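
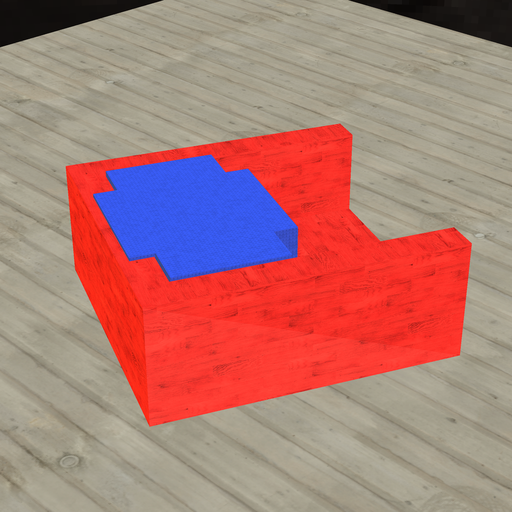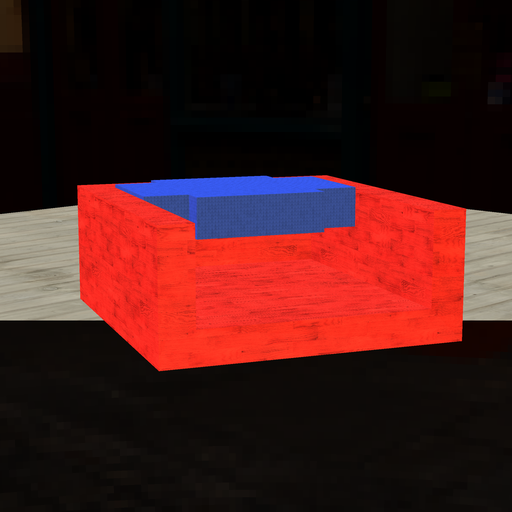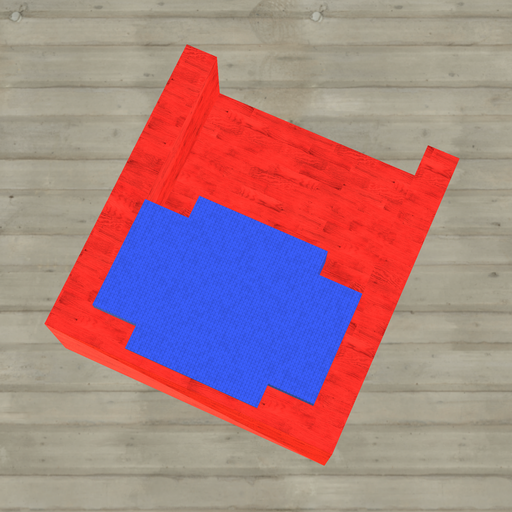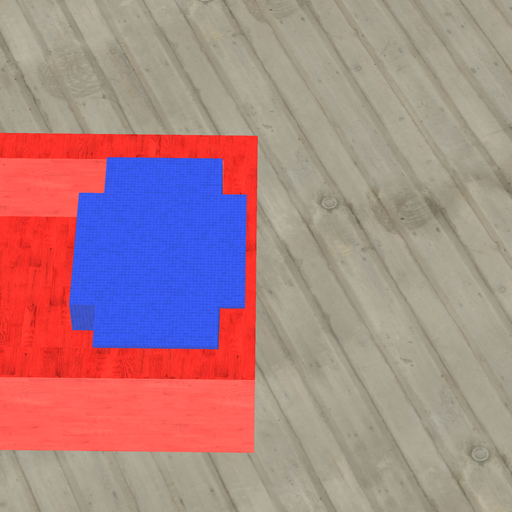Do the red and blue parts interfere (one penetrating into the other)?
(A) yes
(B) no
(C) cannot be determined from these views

(A) yes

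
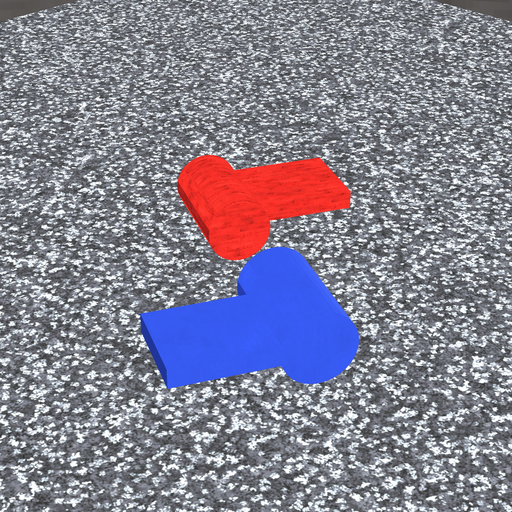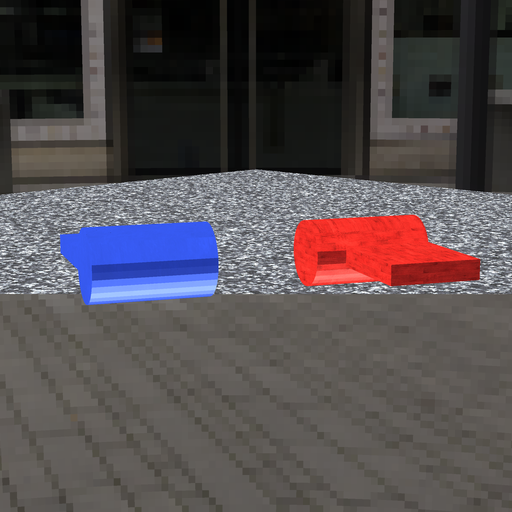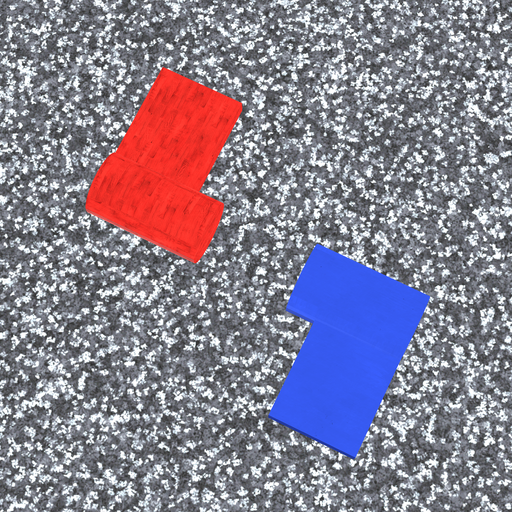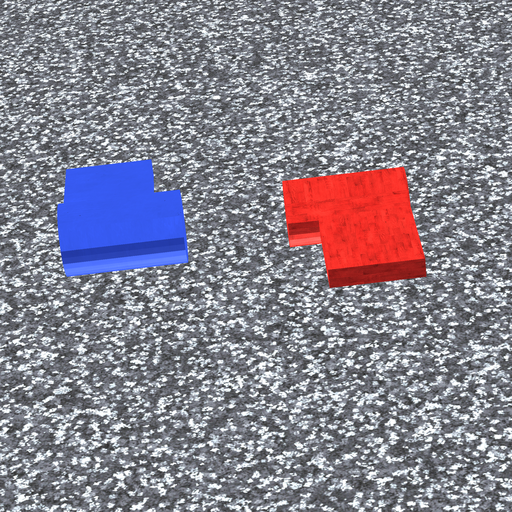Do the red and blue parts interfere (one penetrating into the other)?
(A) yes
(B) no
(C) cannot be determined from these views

(B) no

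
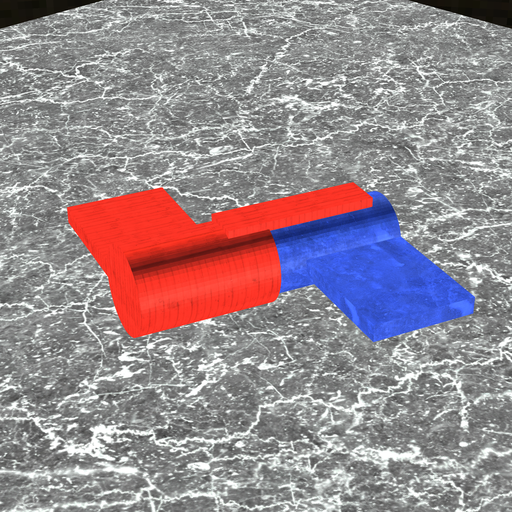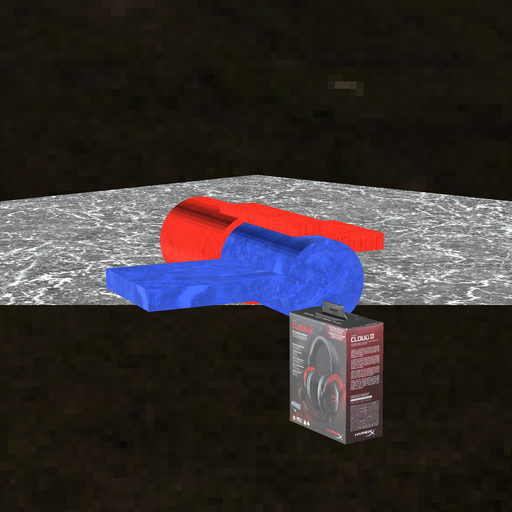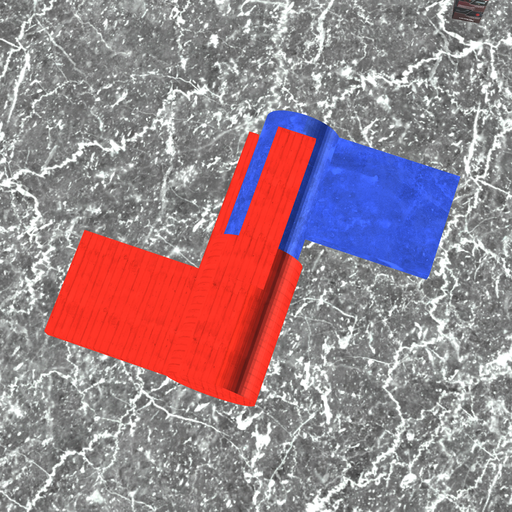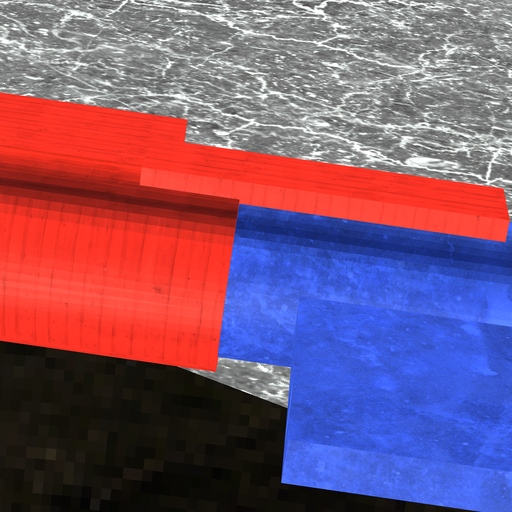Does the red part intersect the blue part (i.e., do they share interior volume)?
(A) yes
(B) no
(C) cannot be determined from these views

(A) yes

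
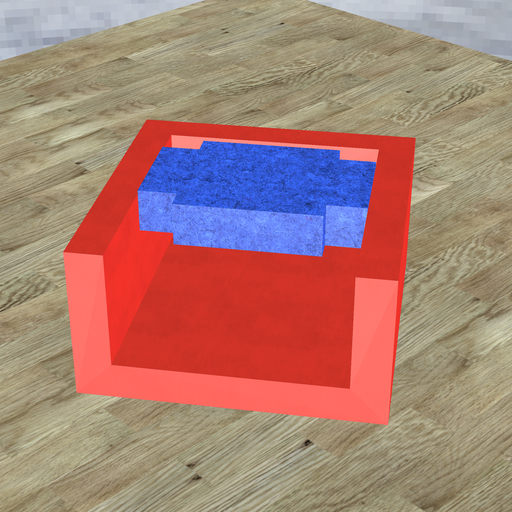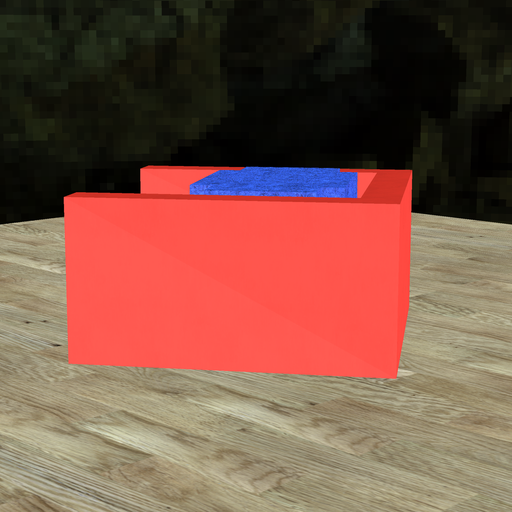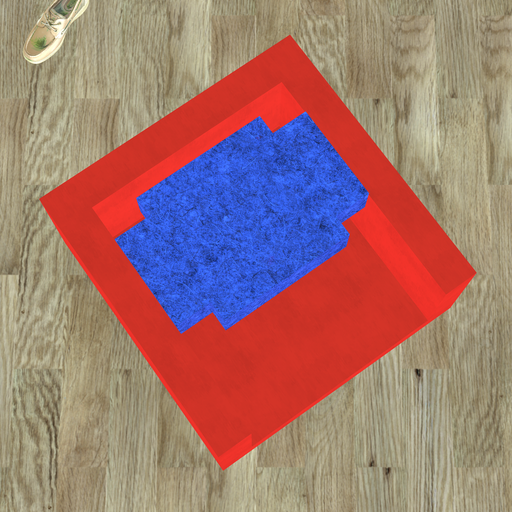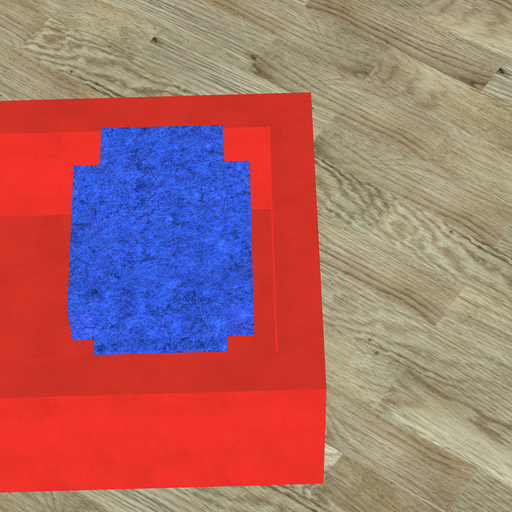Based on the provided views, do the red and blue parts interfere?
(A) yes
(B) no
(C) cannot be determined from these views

(B) no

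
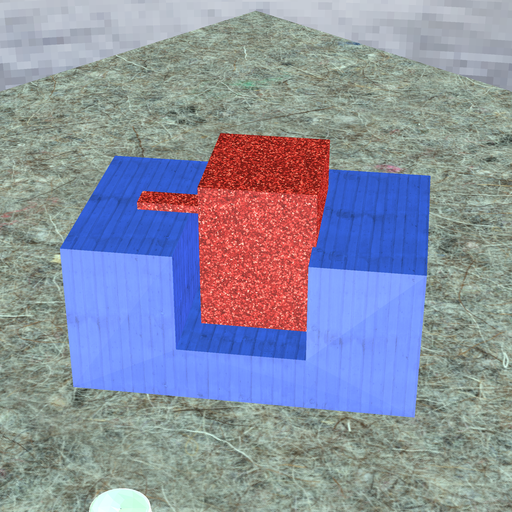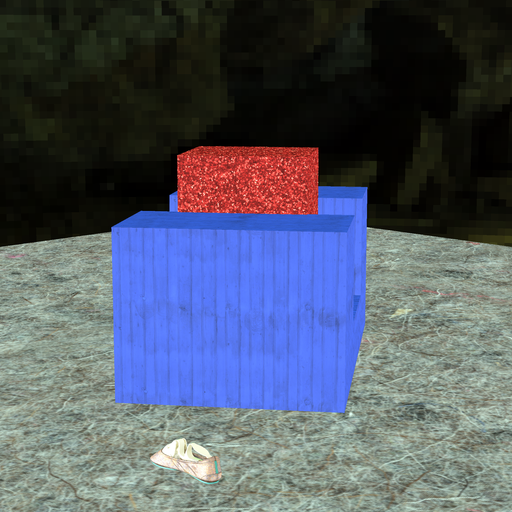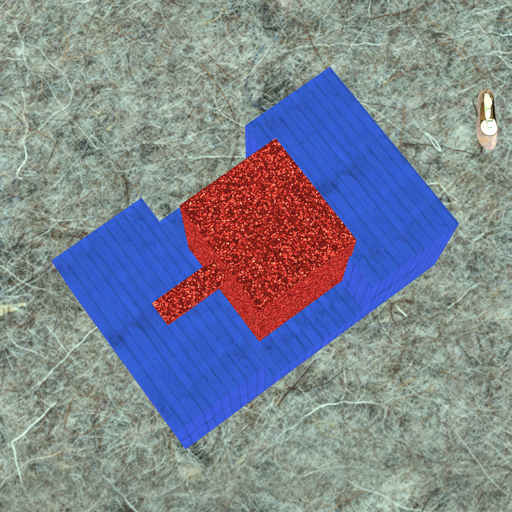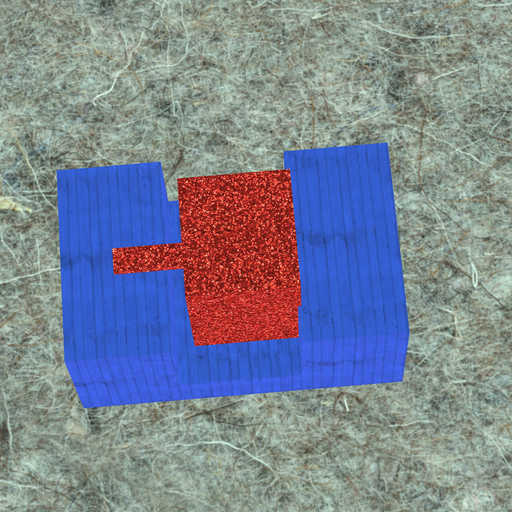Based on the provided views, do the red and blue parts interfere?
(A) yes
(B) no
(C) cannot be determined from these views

(A) yes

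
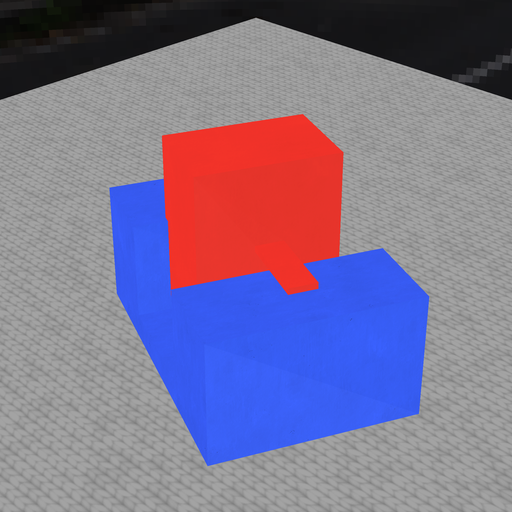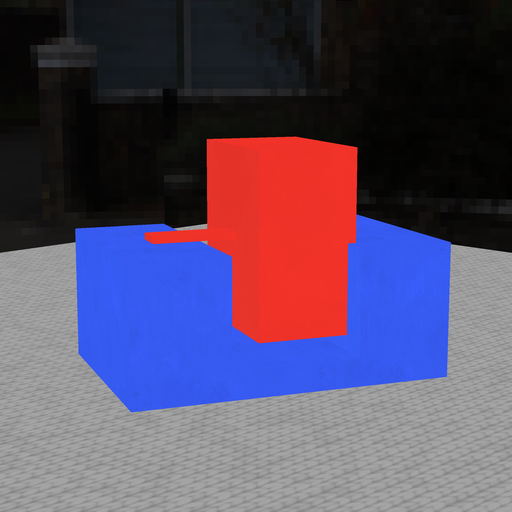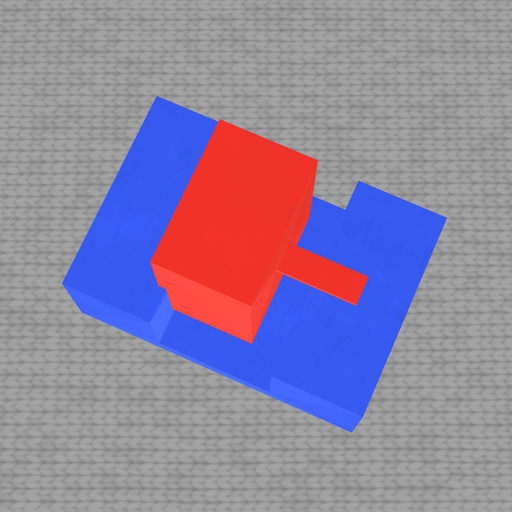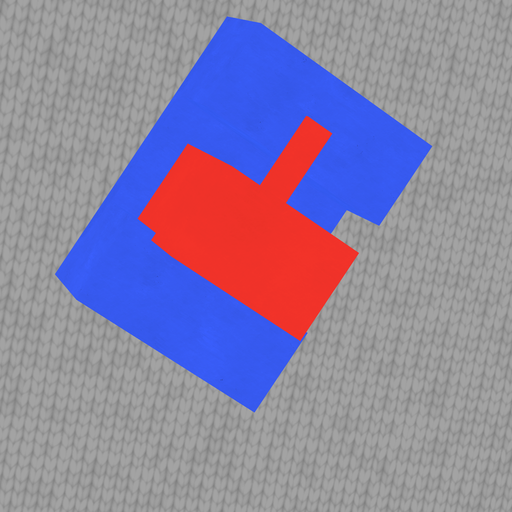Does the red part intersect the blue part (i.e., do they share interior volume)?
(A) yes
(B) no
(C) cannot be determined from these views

(A) yes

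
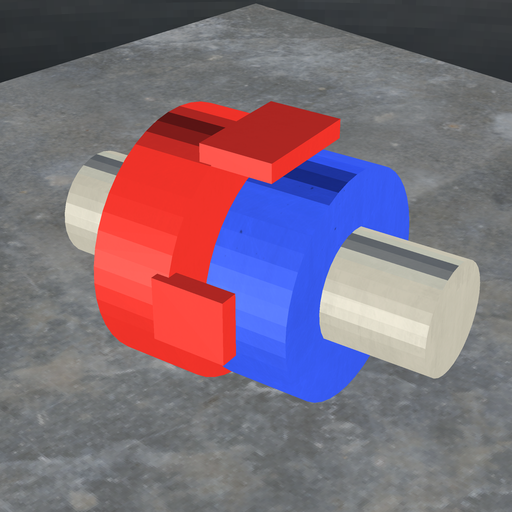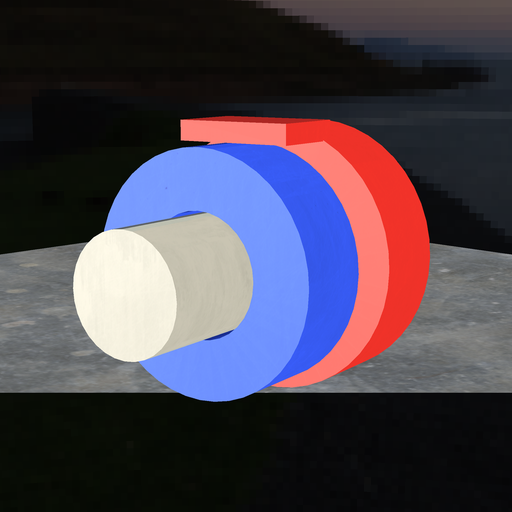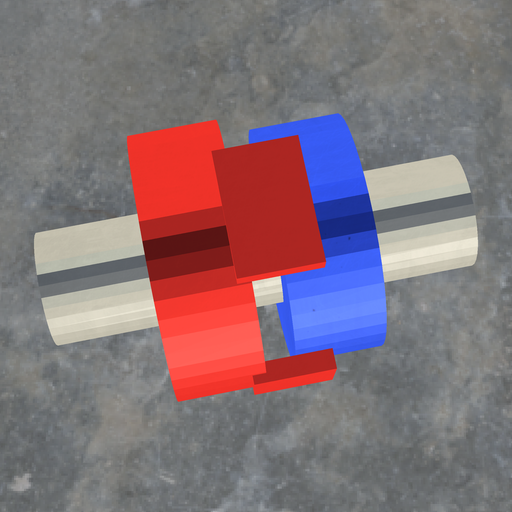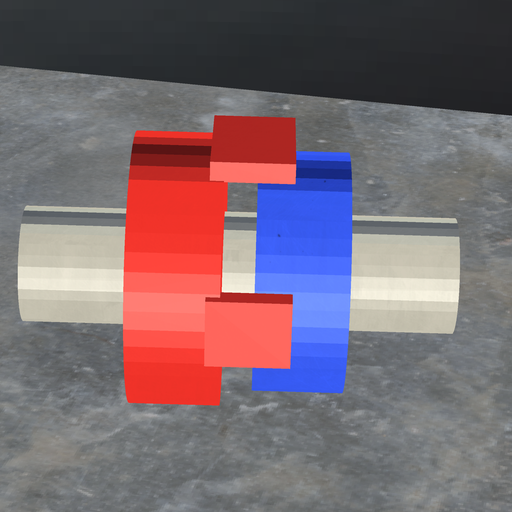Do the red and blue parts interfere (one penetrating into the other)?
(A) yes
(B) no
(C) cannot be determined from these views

(B) no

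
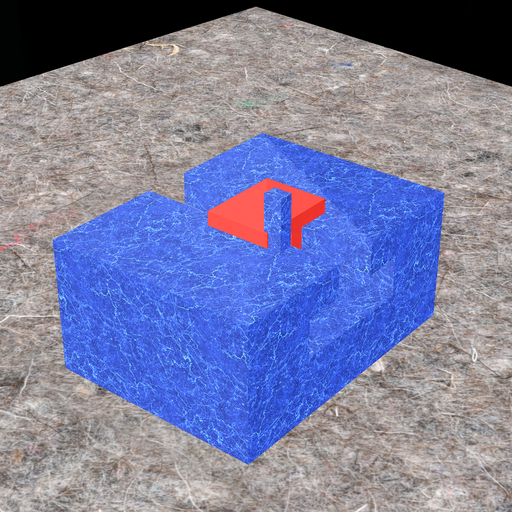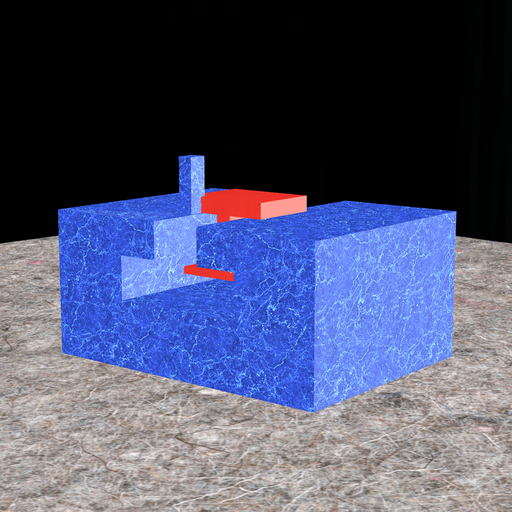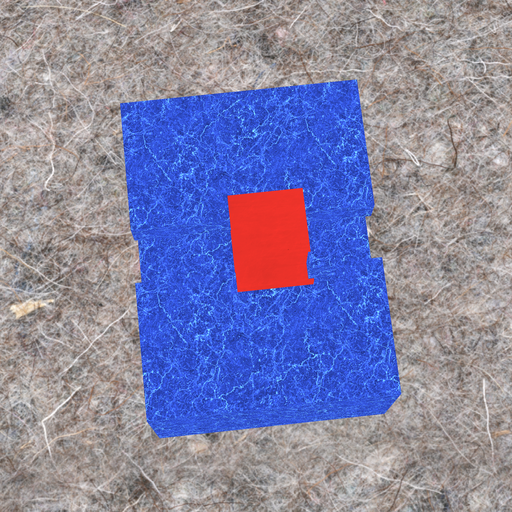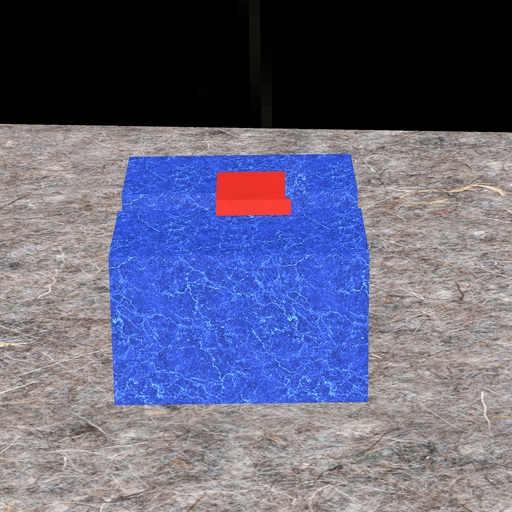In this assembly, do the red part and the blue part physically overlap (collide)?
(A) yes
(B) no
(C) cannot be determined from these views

(A) yes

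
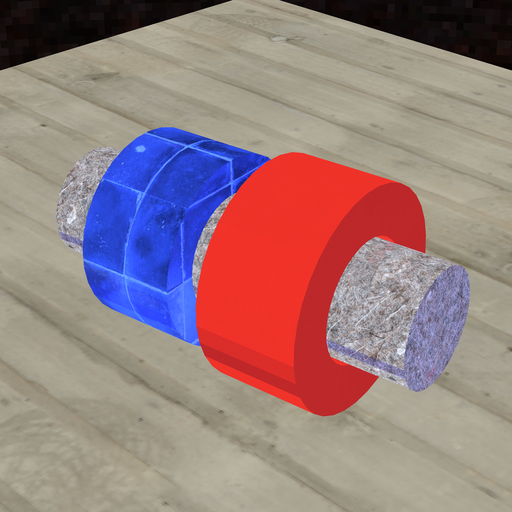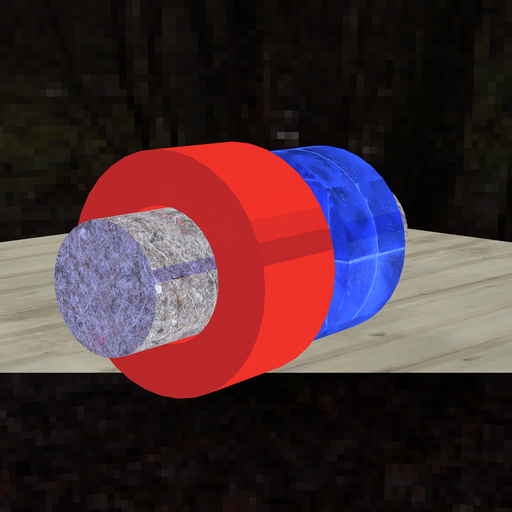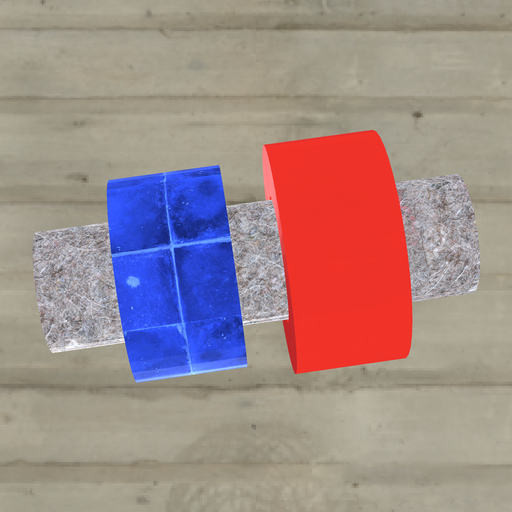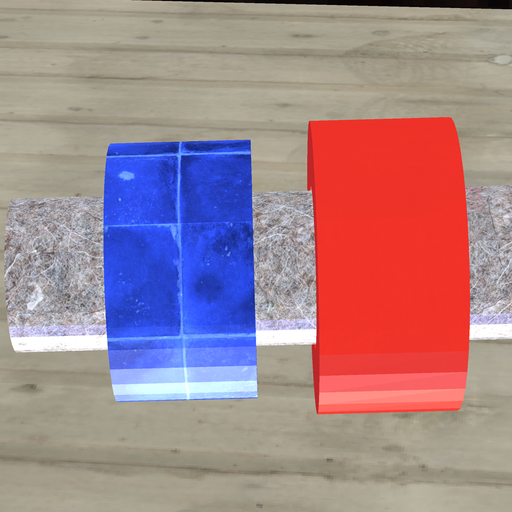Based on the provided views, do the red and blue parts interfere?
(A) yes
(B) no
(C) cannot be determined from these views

(B) no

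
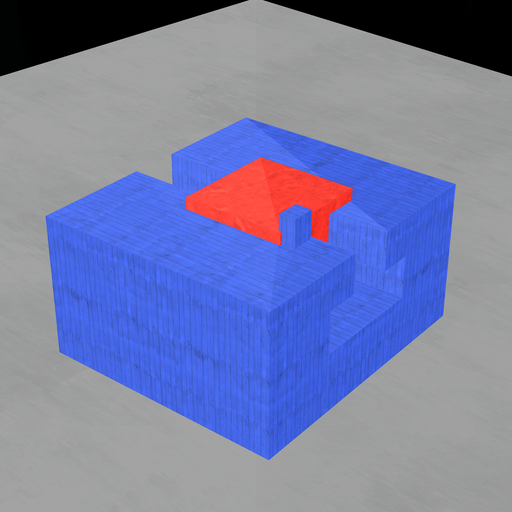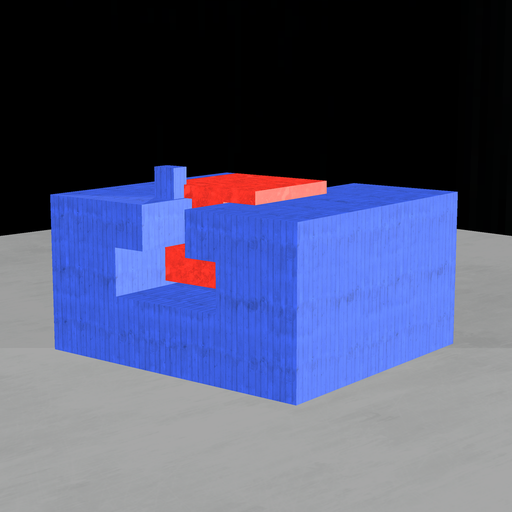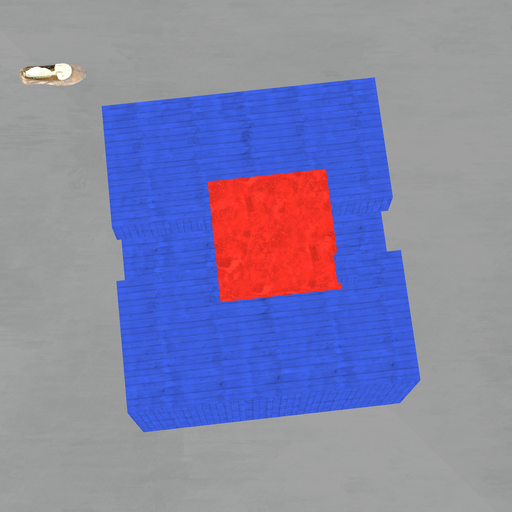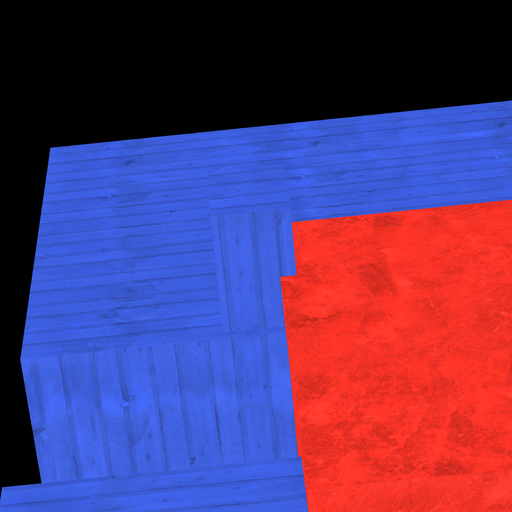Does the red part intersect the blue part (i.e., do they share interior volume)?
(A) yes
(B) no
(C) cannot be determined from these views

(A) yes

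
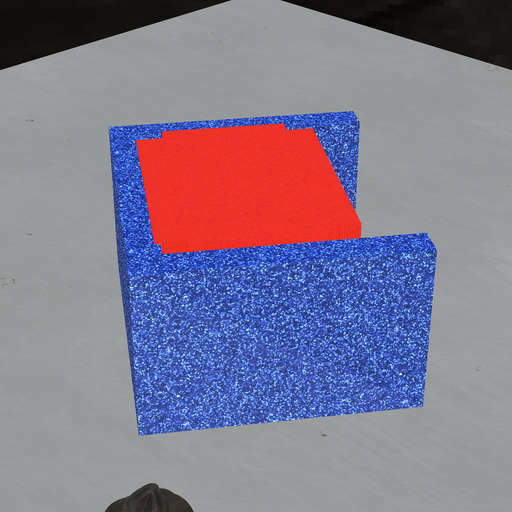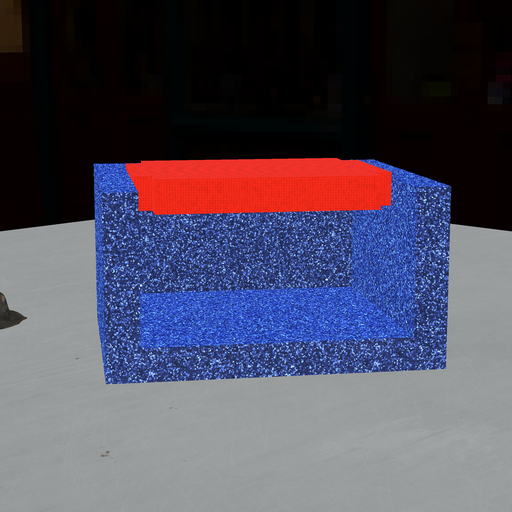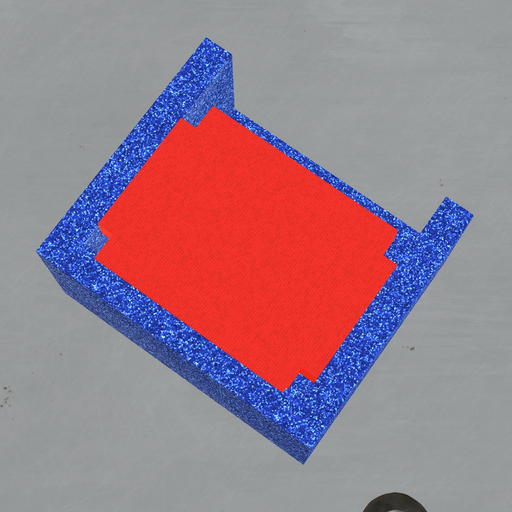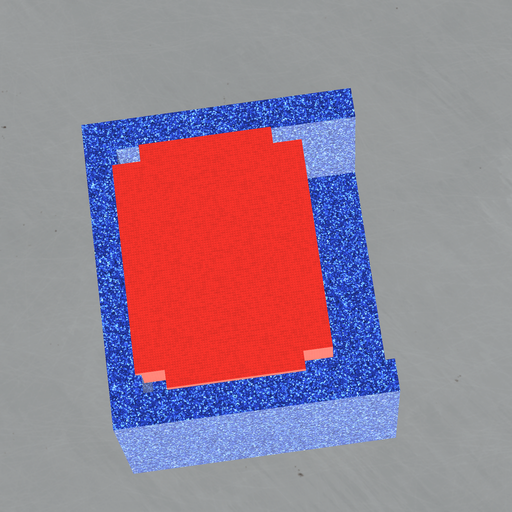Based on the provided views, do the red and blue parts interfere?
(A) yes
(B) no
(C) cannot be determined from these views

(A) yes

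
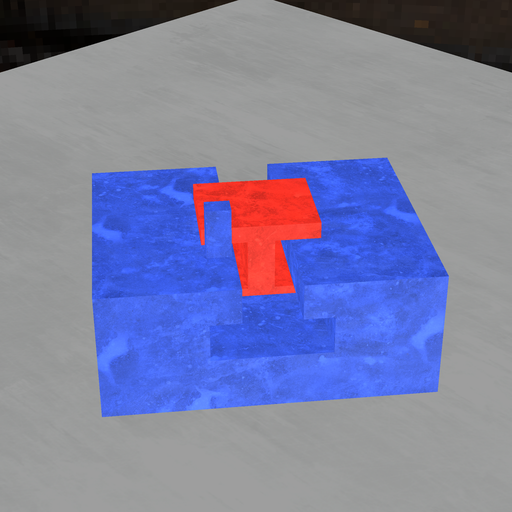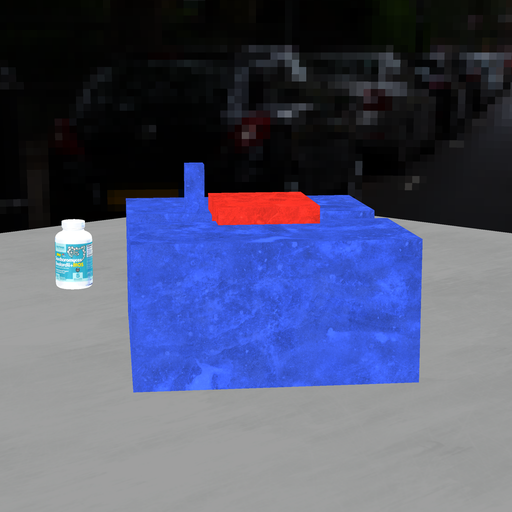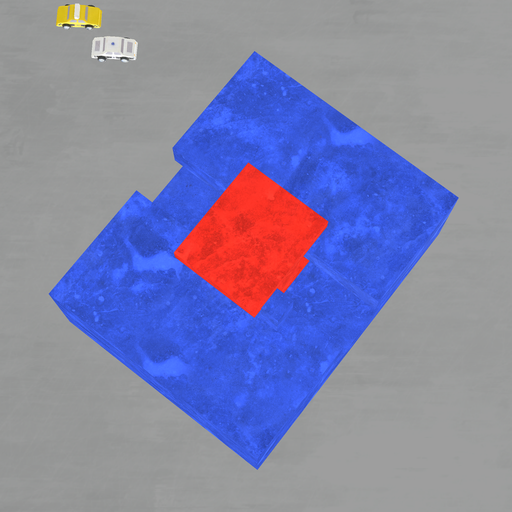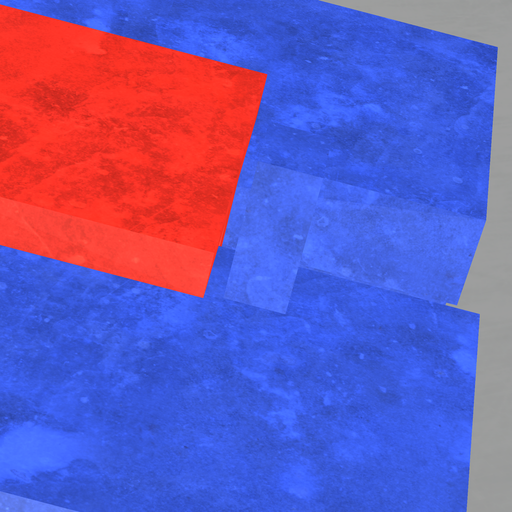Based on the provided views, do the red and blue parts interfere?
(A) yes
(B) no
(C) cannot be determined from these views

(B) no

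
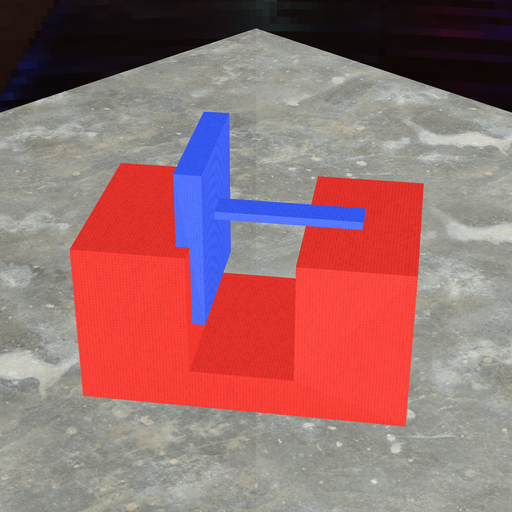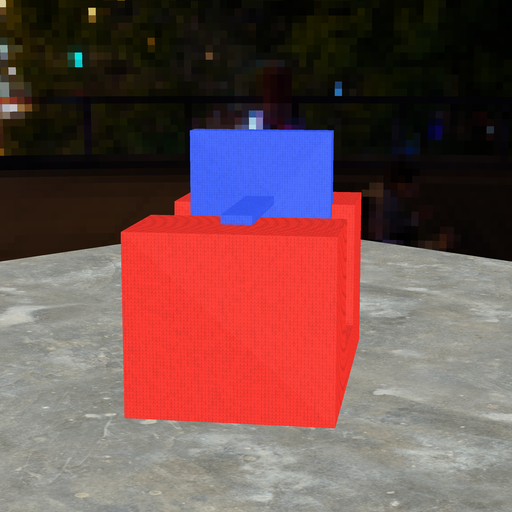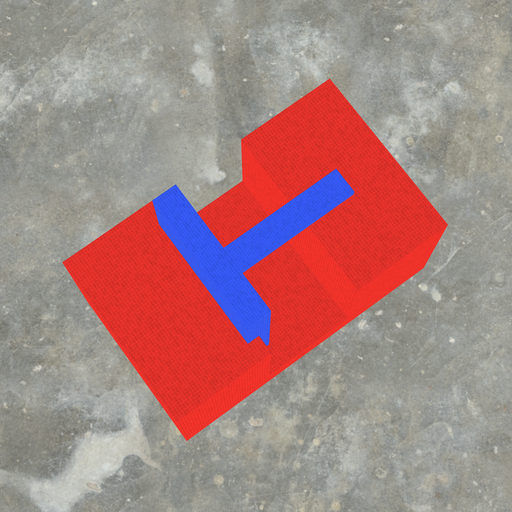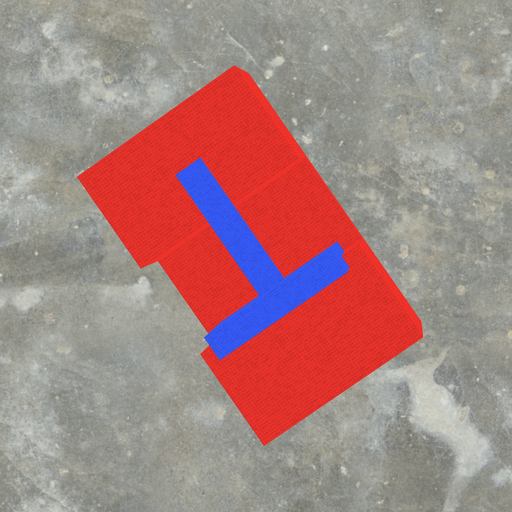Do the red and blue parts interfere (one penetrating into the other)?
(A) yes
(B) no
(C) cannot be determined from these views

(A) yes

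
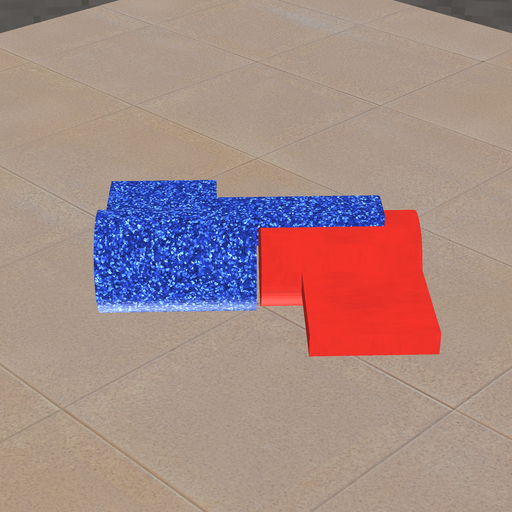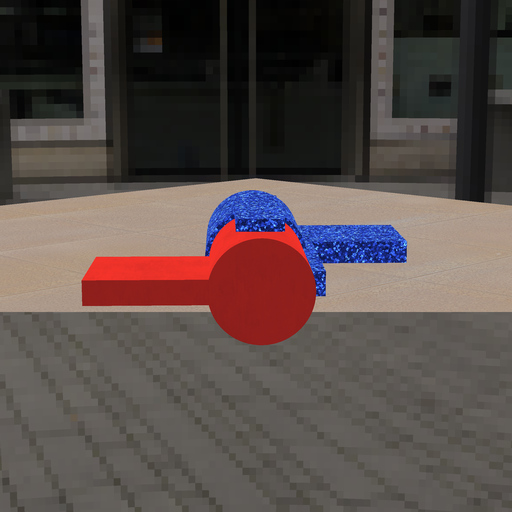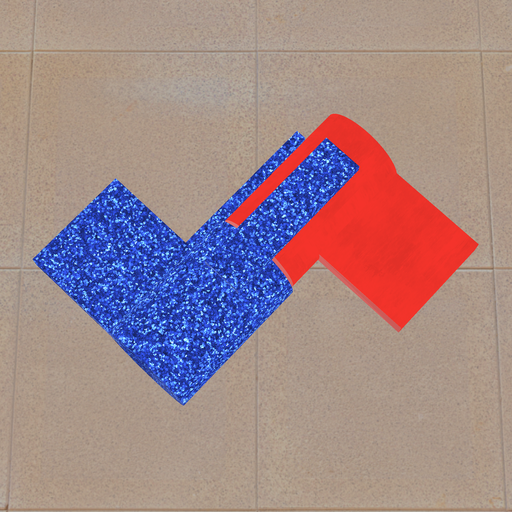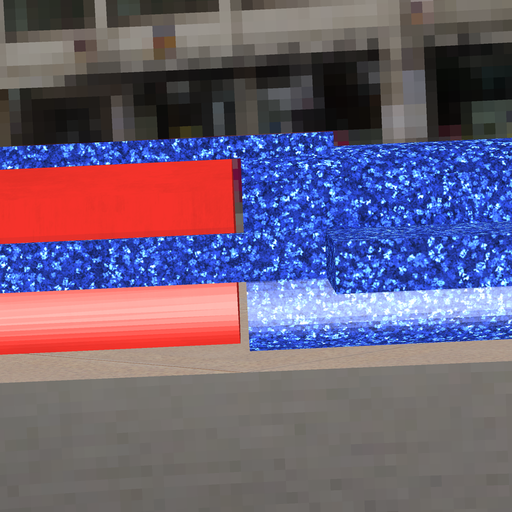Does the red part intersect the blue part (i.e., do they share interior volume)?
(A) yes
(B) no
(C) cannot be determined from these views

(B) no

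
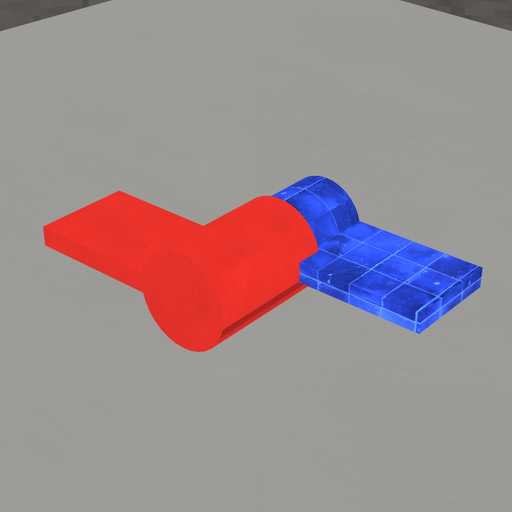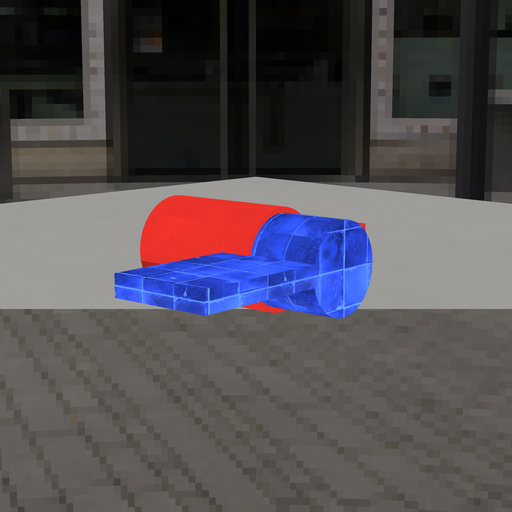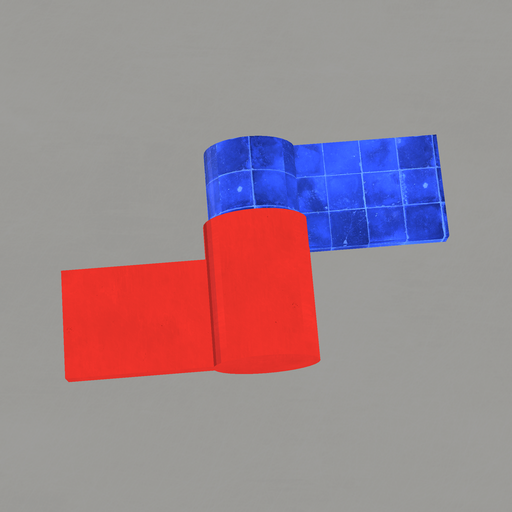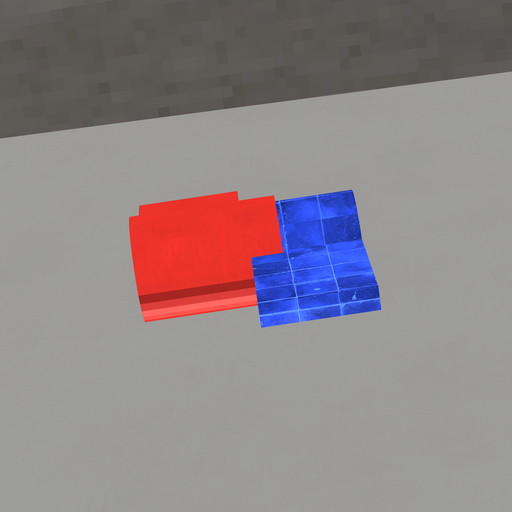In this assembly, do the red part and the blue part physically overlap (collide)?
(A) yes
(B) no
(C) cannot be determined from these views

(A) yes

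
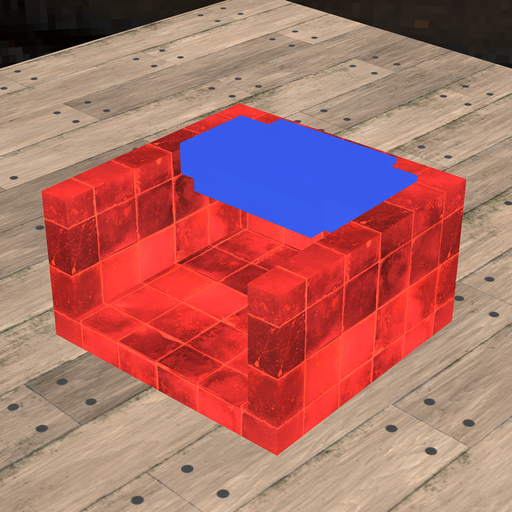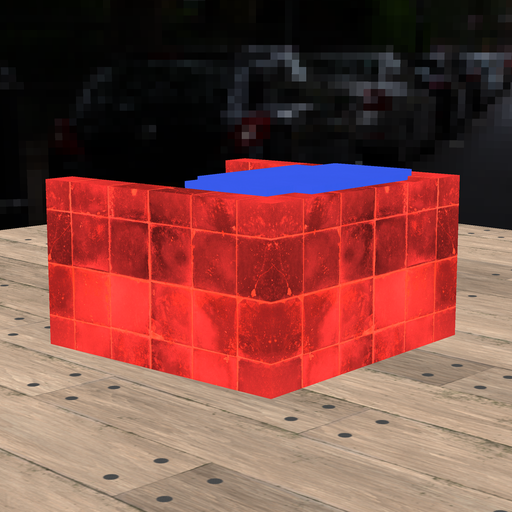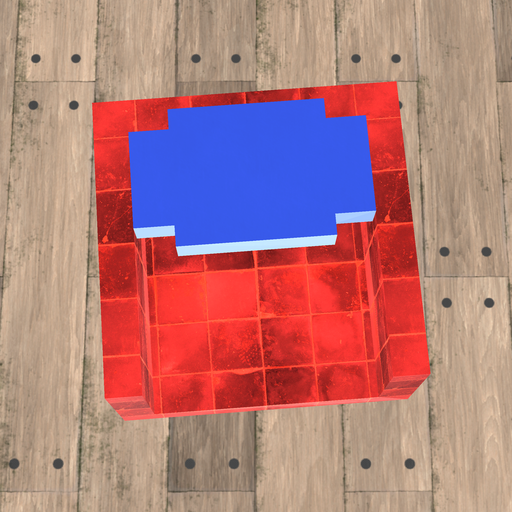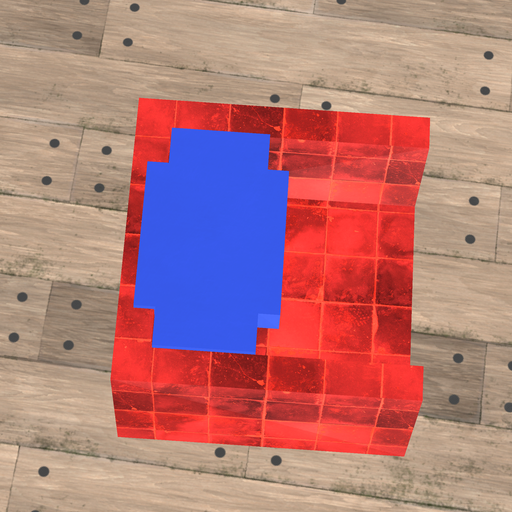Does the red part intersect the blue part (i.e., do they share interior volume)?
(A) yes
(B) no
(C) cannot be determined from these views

(A) yes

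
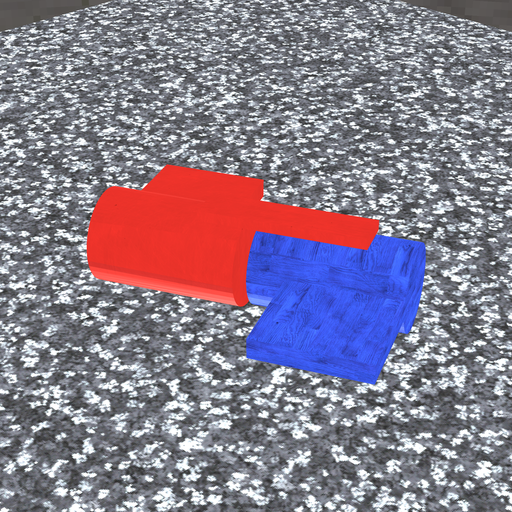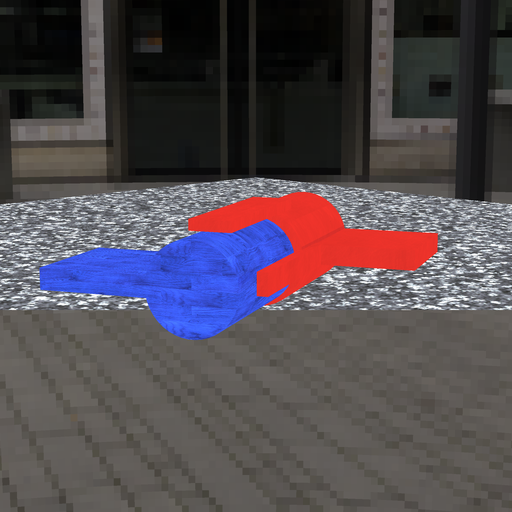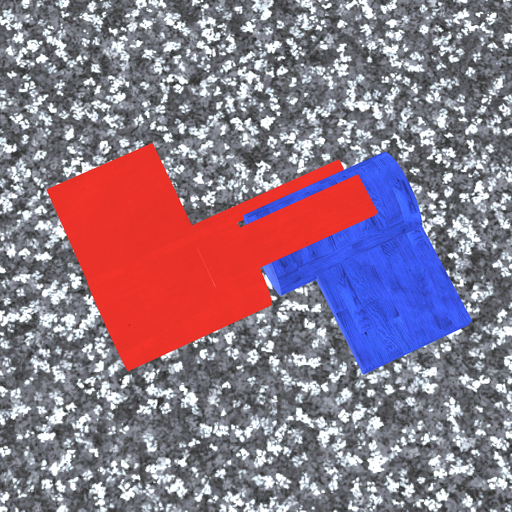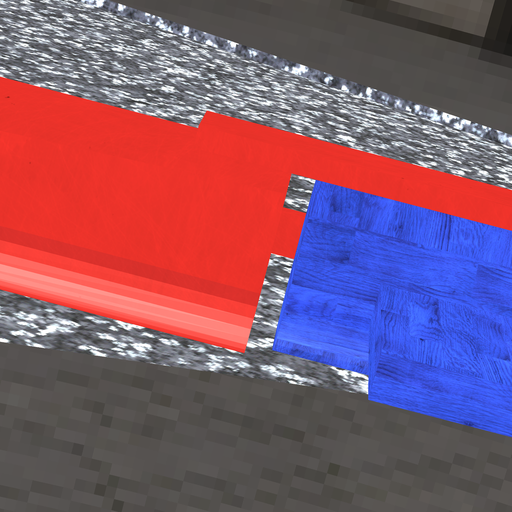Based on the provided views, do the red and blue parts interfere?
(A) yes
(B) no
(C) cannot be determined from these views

(B) no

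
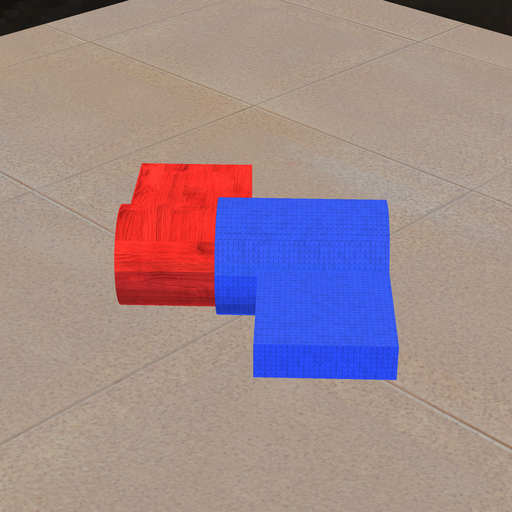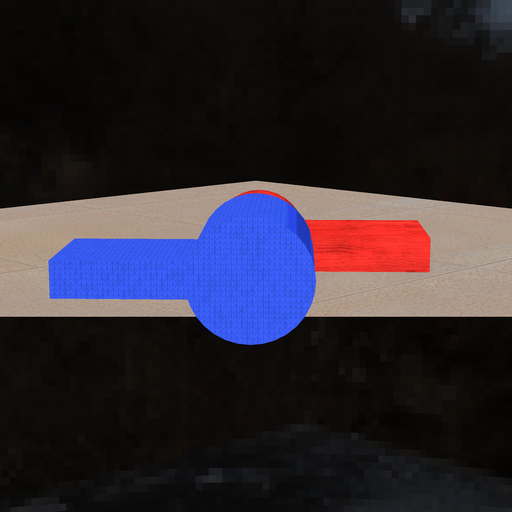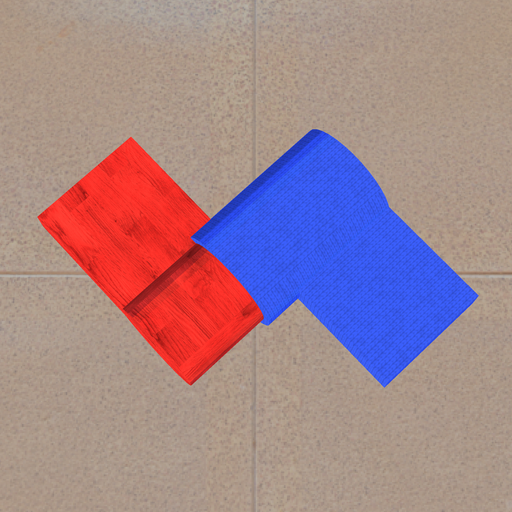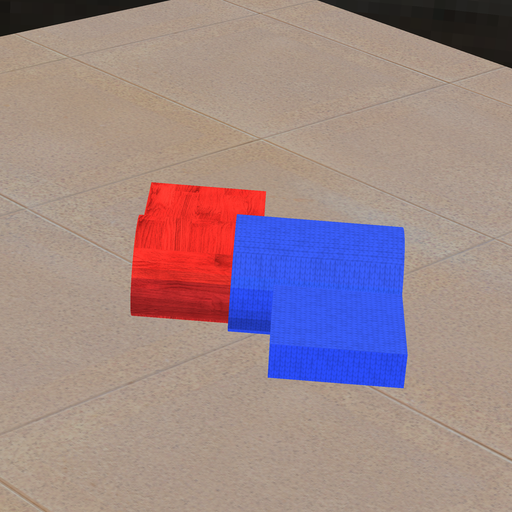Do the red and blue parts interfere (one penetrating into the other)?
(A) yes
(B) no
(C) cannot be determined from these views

(A) yes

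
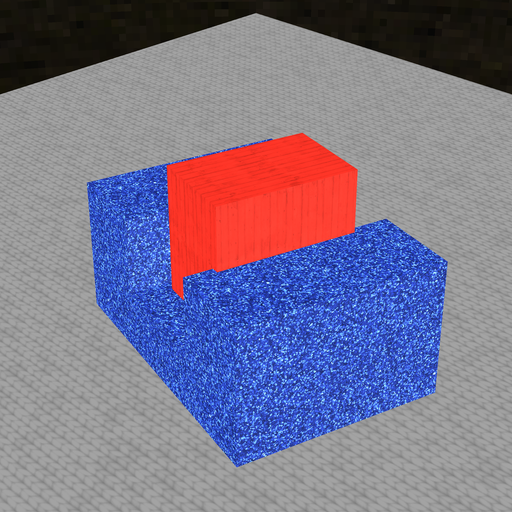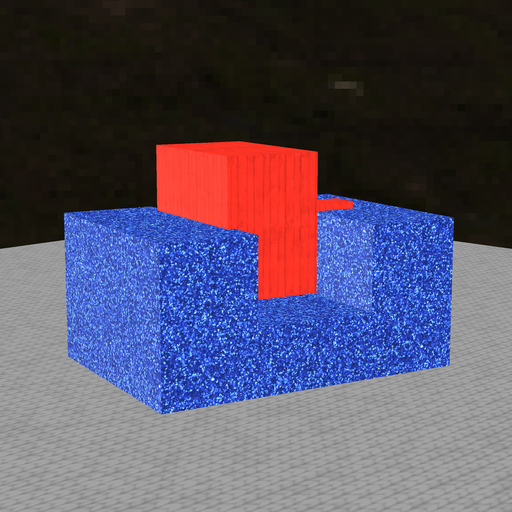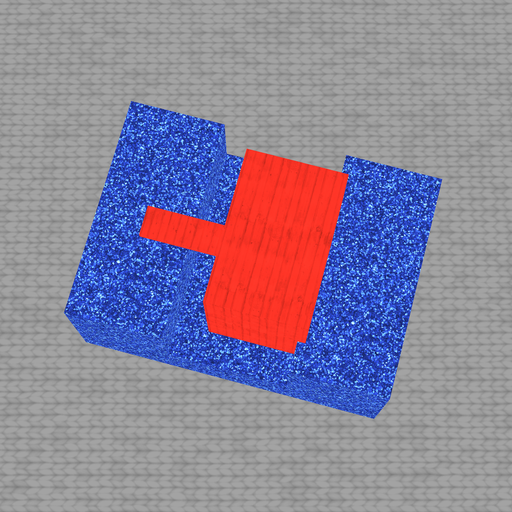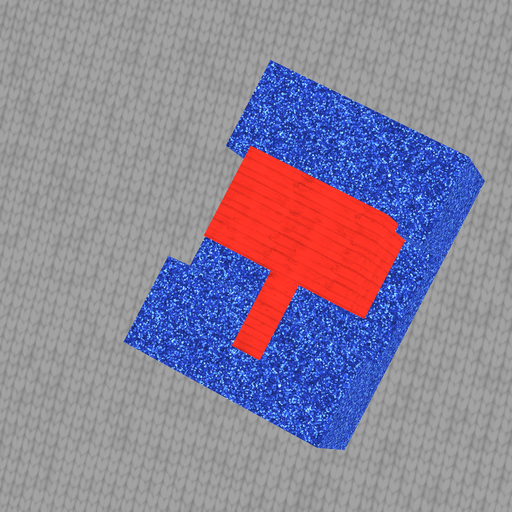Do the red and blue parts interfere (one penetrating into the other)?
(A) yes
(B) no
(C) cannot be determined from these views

(A) yes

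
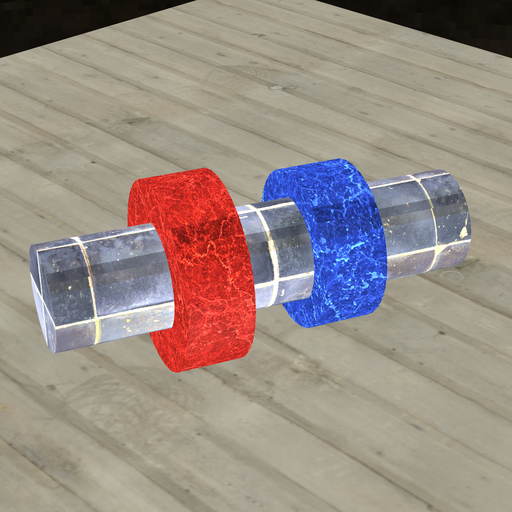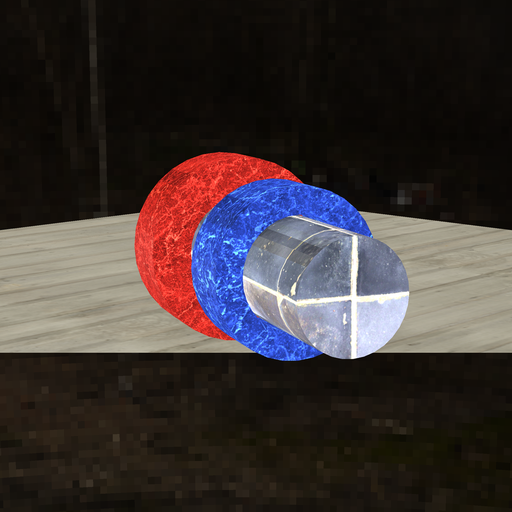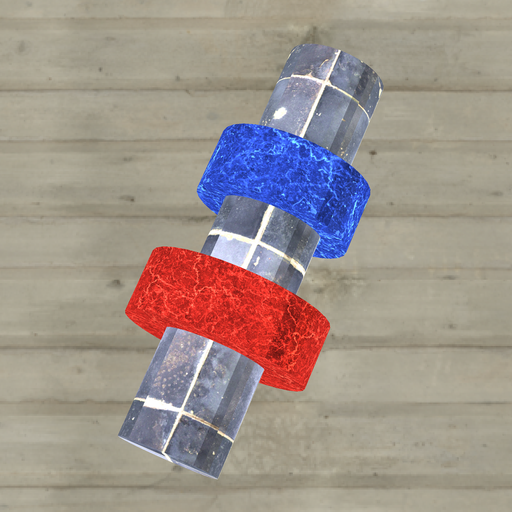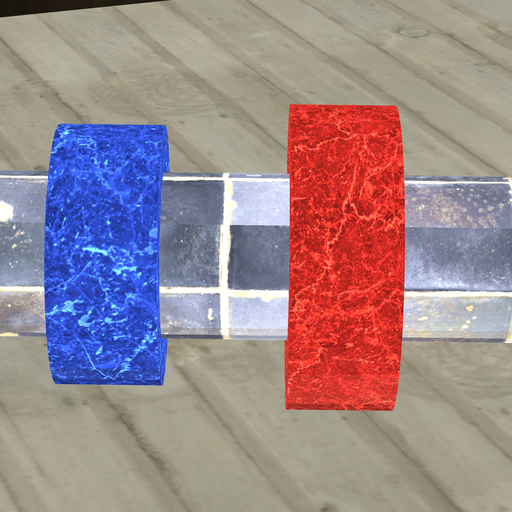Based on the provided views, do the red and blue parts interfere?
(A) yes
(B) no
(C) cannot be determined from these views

(B) no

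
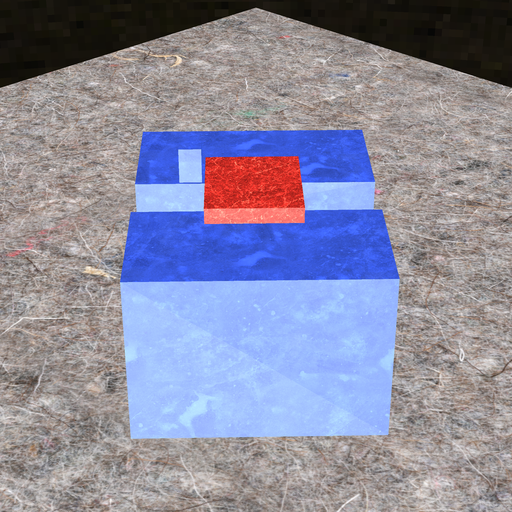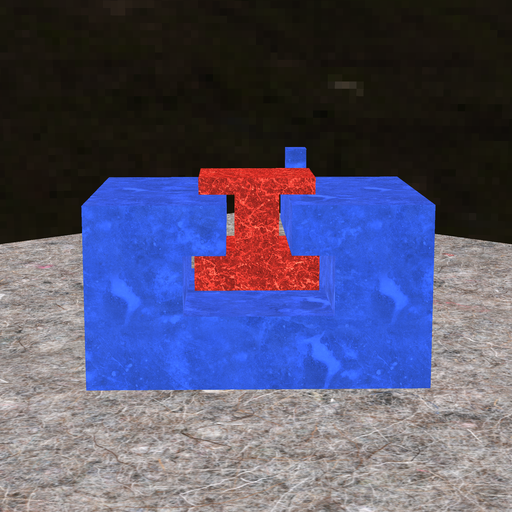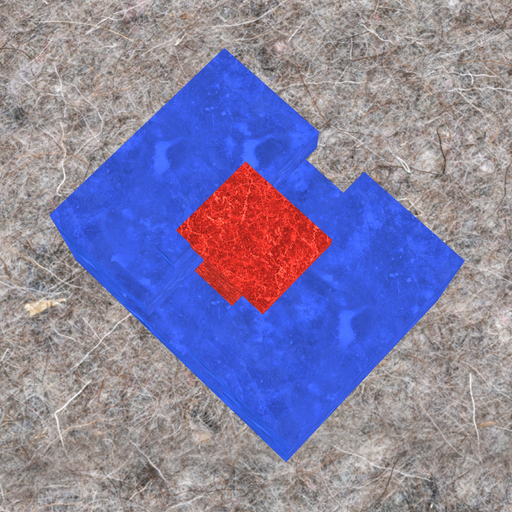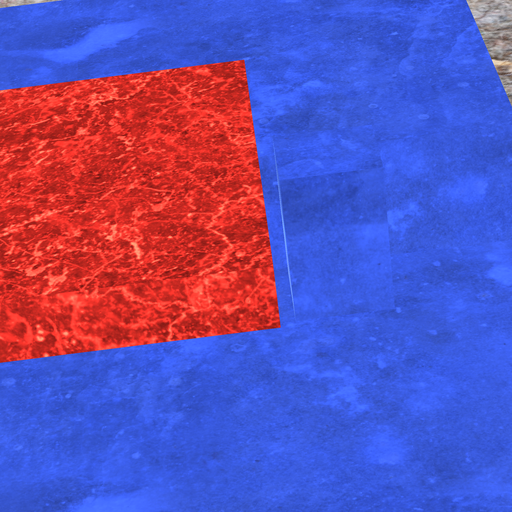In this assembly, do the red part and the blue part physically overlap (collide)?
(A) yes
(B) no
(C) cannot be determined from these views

(B) no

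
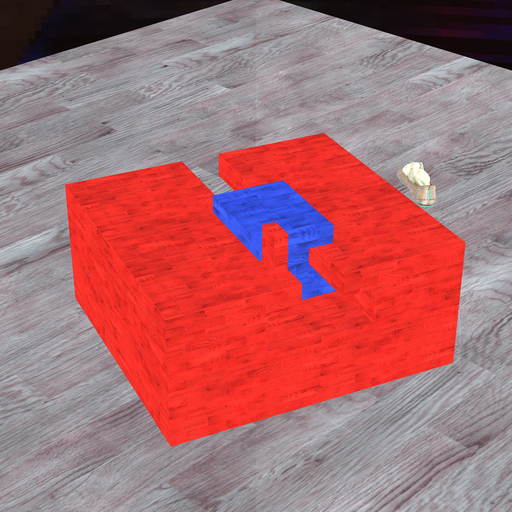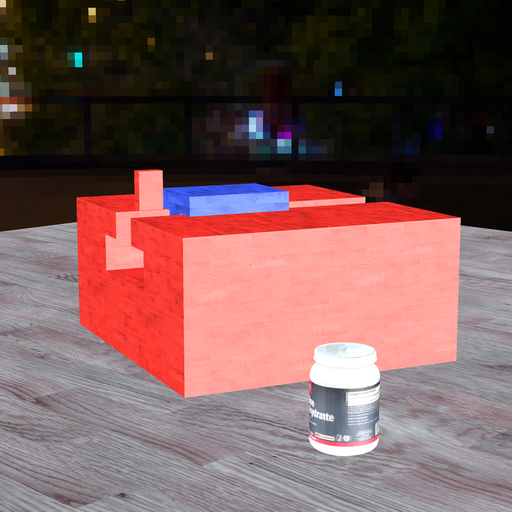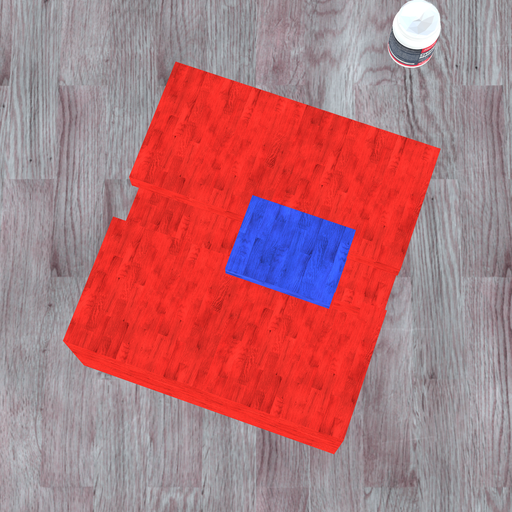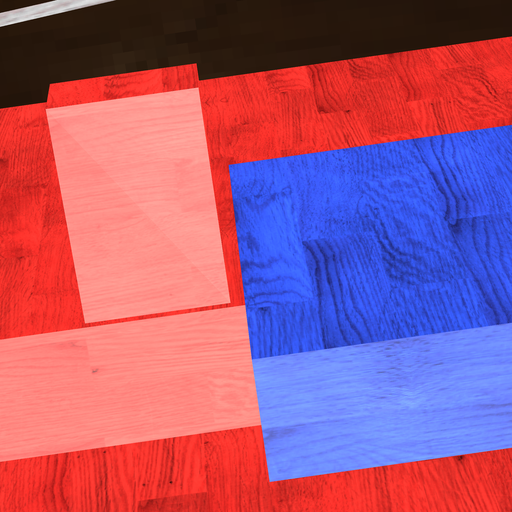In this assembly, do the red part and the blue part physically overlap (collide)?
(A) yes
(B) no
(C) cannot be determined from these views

(B) no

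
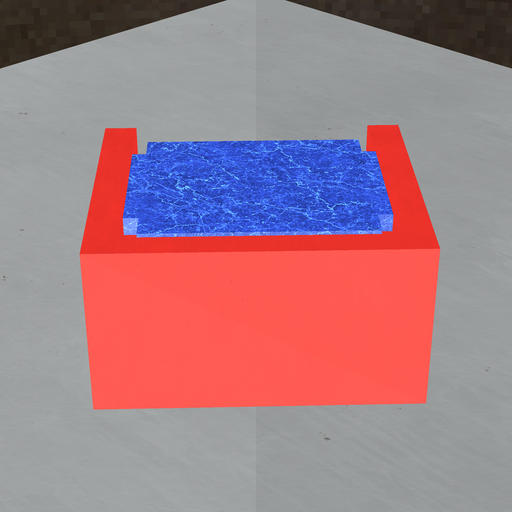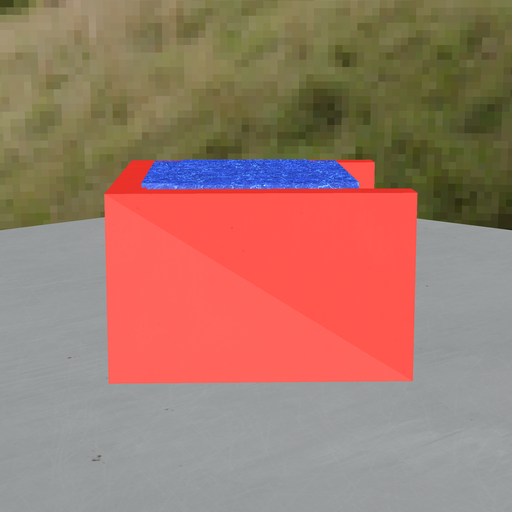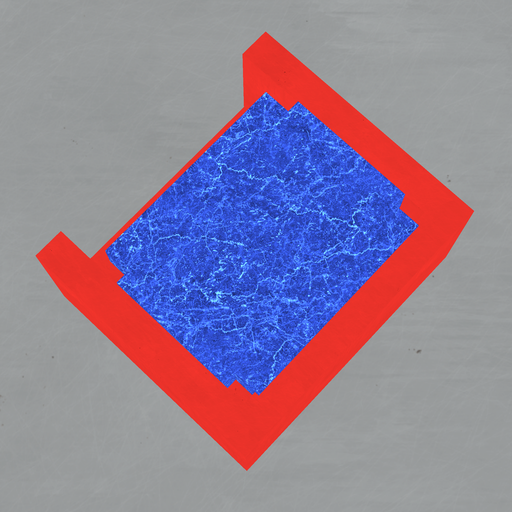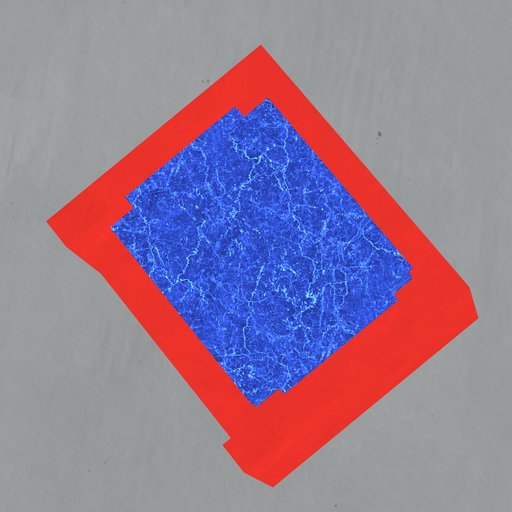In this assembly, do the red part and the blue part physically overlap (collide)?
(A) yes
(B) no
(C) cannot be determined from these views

(A) yes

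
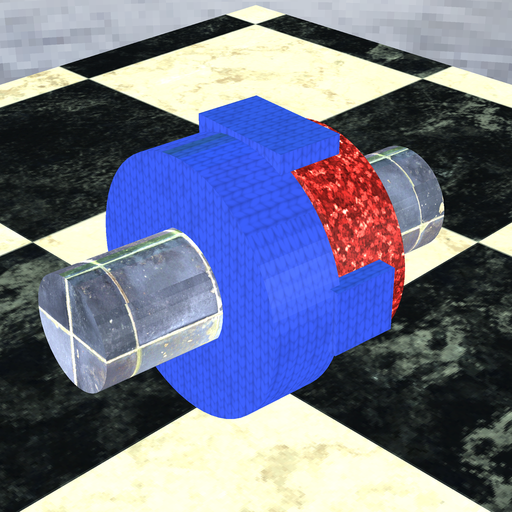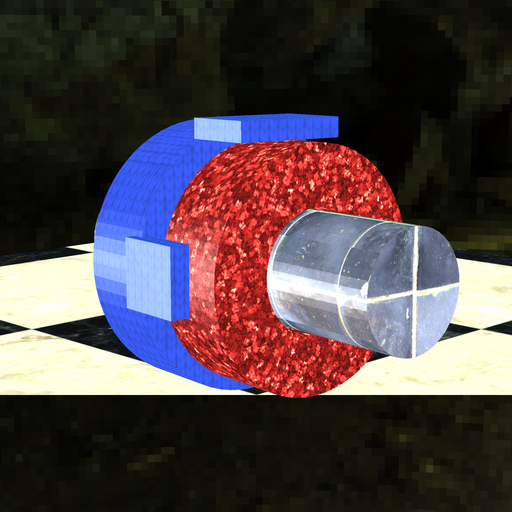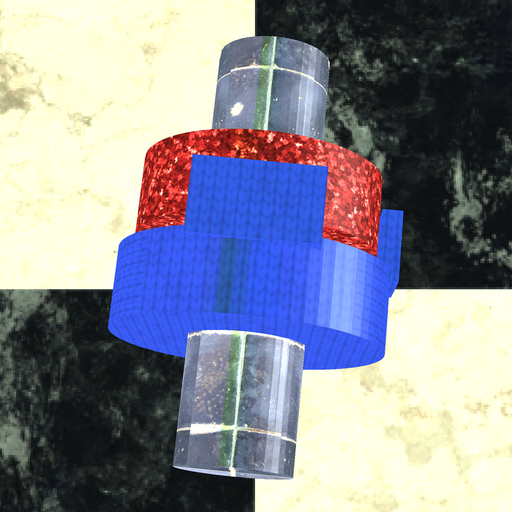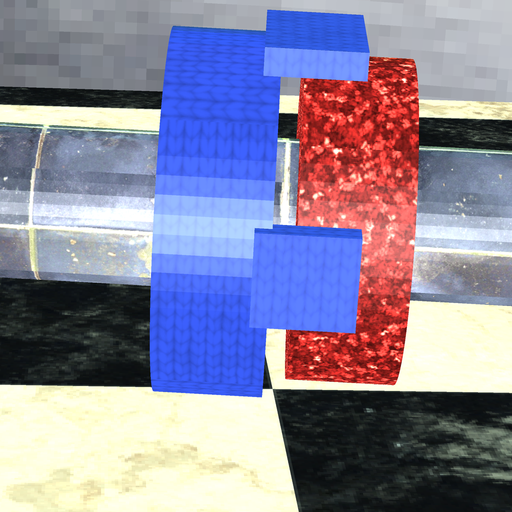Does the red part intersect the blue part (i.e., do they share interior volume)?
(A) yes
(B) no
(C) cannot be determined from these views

(B) no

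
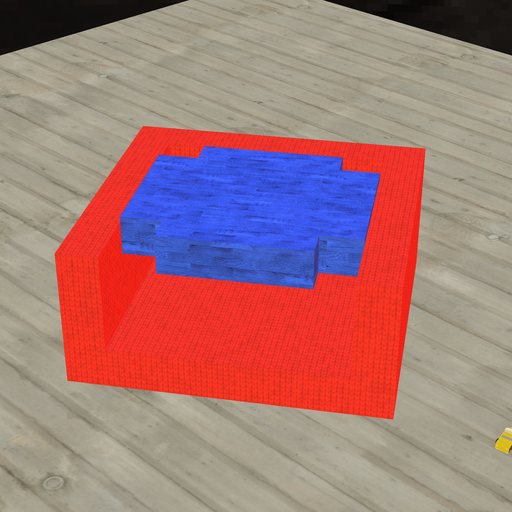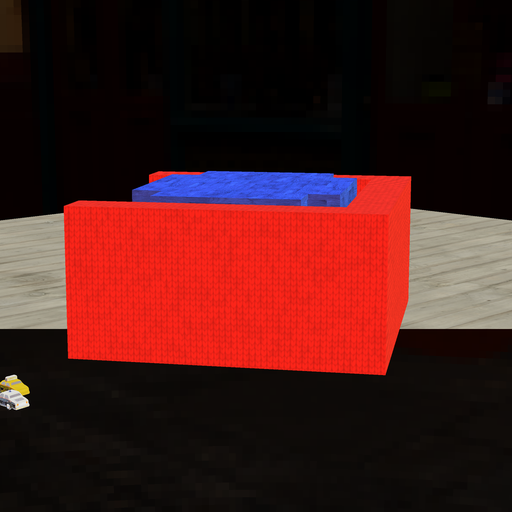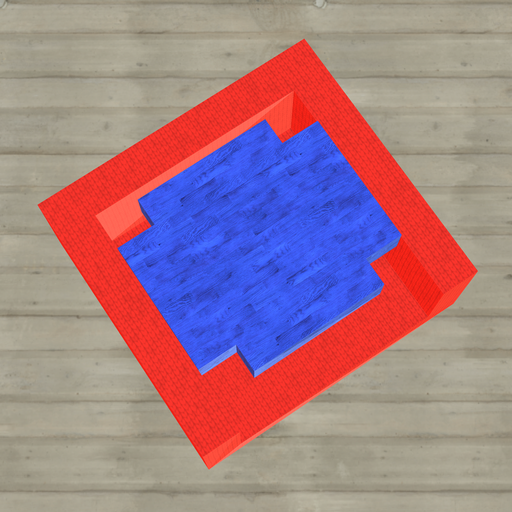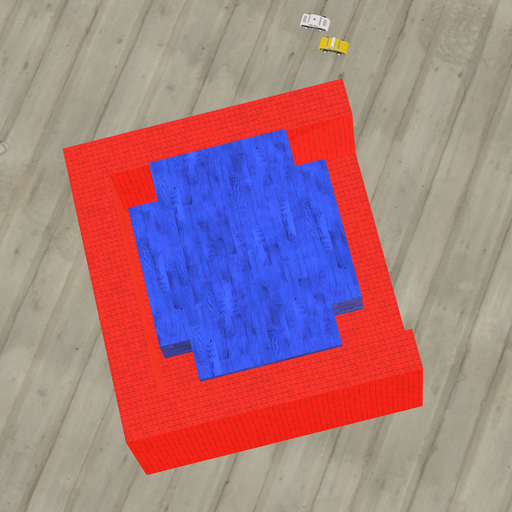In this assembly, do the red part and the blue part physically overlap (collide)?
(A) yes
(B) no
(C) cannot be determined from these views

(B) no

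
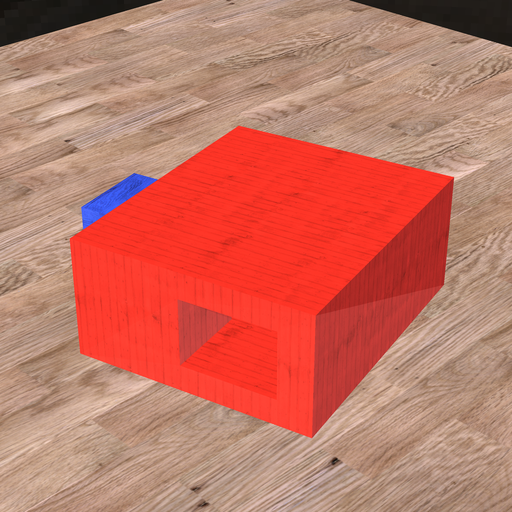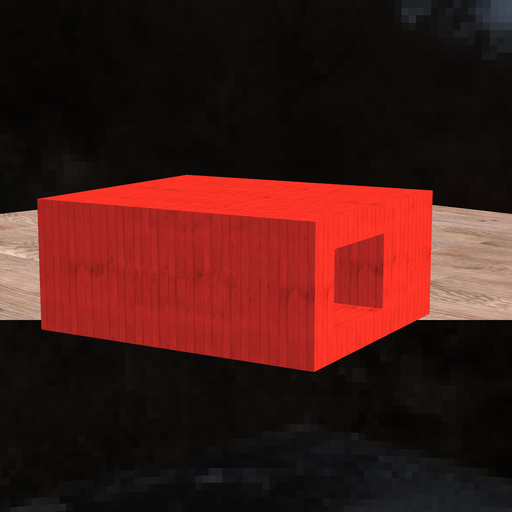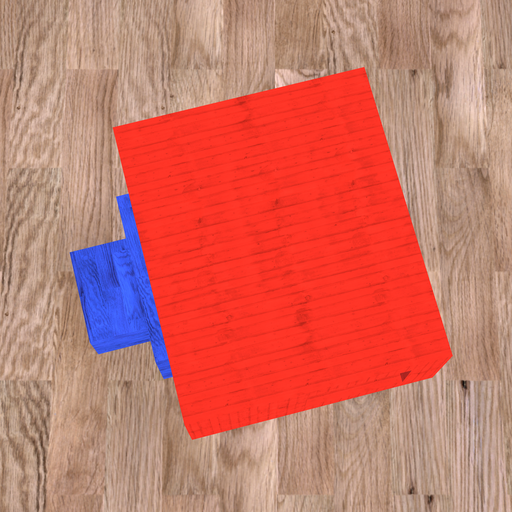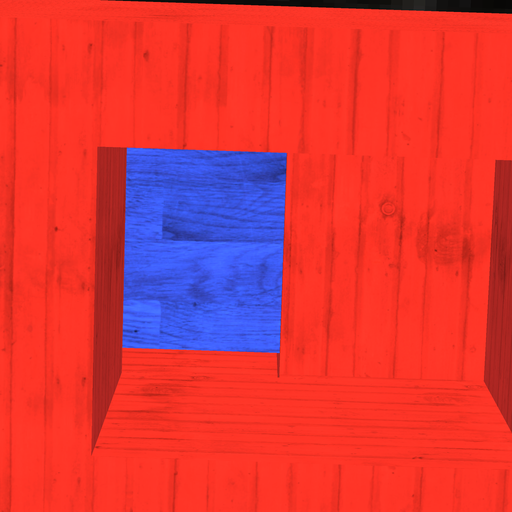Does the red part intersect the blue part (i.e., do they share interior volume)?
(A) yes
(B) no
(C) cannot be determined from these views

(A) yes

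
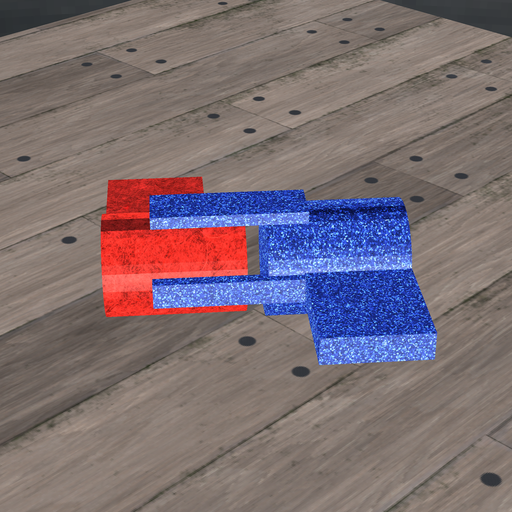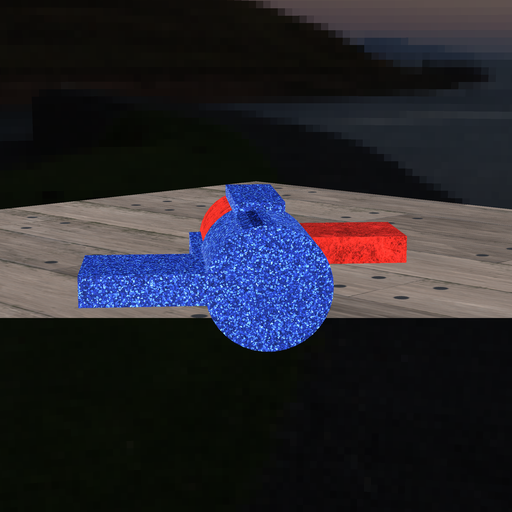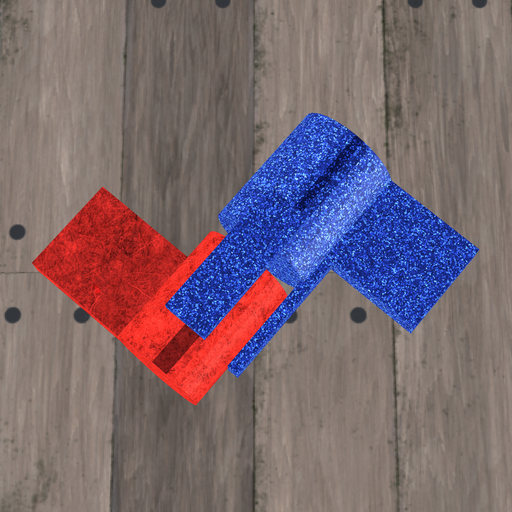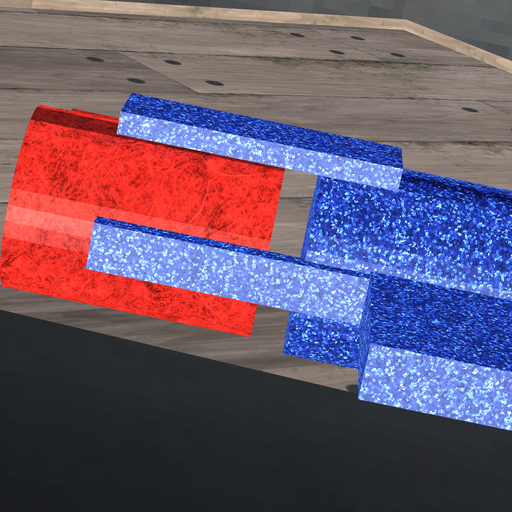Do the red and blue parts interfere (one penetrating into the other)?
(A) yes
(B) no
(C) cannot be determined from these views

(B) no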